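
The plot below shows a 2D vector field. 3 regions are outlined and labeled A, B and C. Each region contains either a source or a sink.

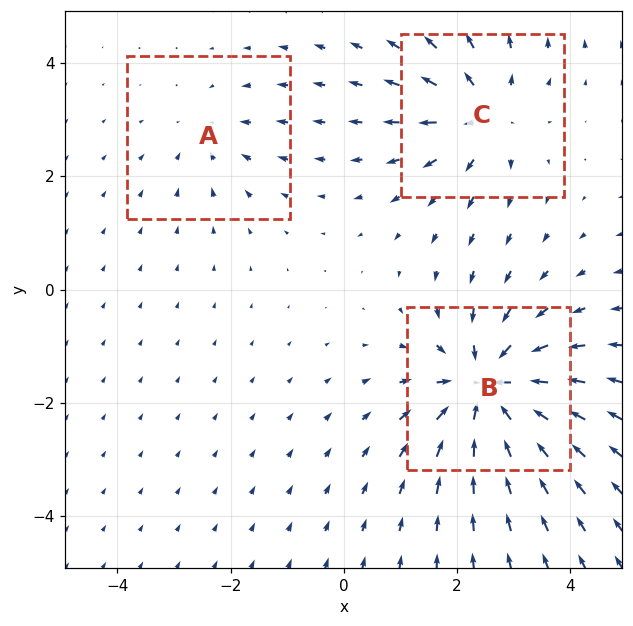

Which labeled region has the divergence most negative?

Divergence at each region's feature centre — A: about -2, B: about -6, C: about +4. Region B is most negative.

B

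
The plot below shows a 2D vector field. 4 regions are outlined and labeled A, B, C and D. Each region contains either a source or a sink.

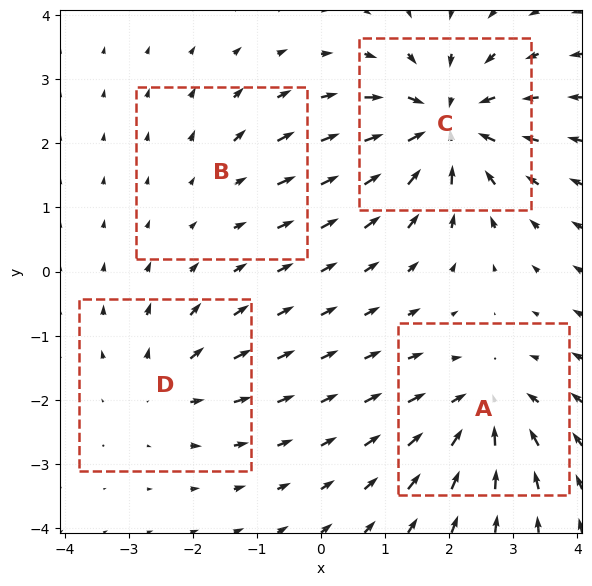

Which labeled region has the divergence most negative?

C

Divergence at each region's feature centre — A: about -6, B: about +2, C: about -8, D: about +4. Region C is most negative.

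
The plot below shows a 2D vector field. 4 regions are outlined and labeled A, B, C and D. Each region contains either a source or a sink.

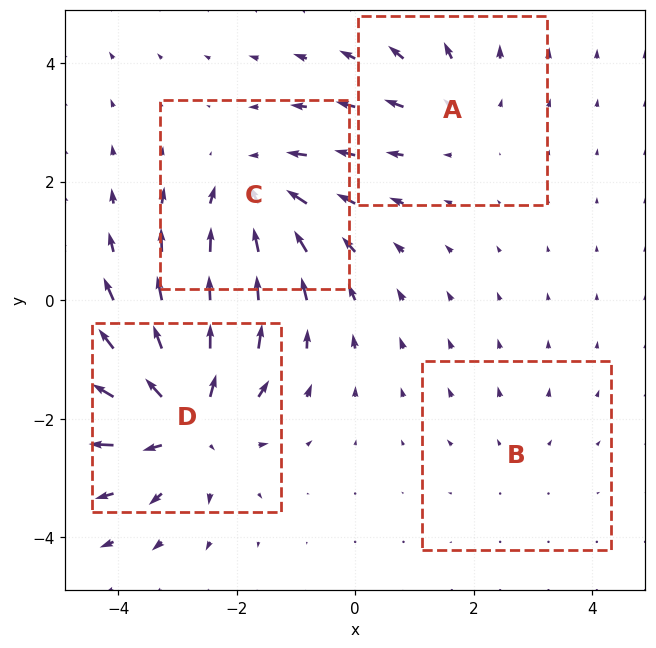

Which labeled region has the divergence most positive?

Divergence at each region's feature centre — A: about +3, B: about +2, C: about -5, D: about +7. Region D is most positive.

D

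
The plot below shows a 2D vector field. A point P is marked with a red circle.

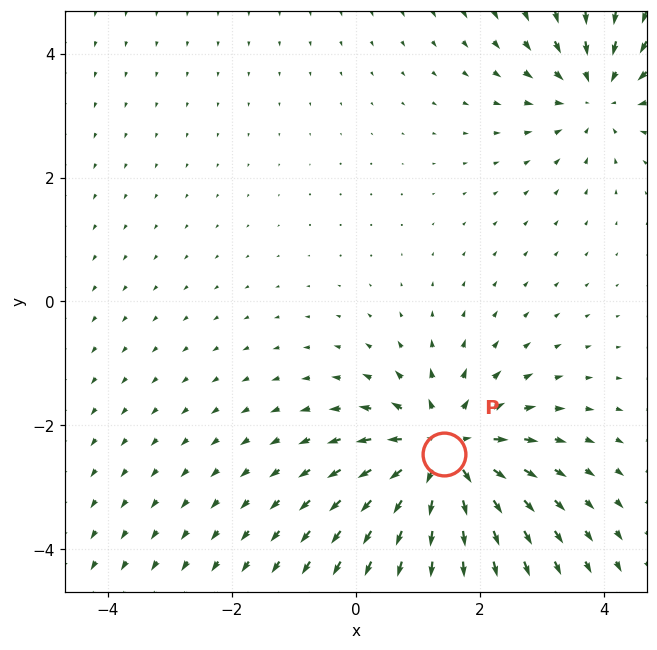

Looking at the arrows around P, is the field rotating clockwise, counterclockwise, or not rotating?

not rotating

Near P at (1.4, -2.5) the arrows show no circulation. The curl there is ≈0.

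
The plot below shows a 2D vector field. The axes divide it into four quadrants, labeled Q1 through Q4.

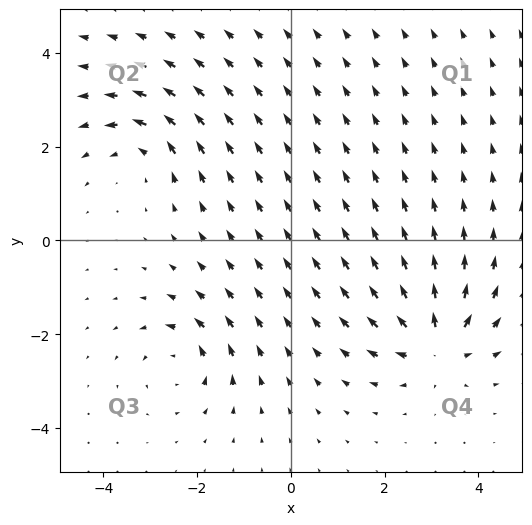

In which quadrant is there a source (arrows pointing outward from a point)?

Q4

The source sits at approximately (3.1, -2.2), which lies in quadrant Q4. The divergence there is about +6, positive as expected for a source.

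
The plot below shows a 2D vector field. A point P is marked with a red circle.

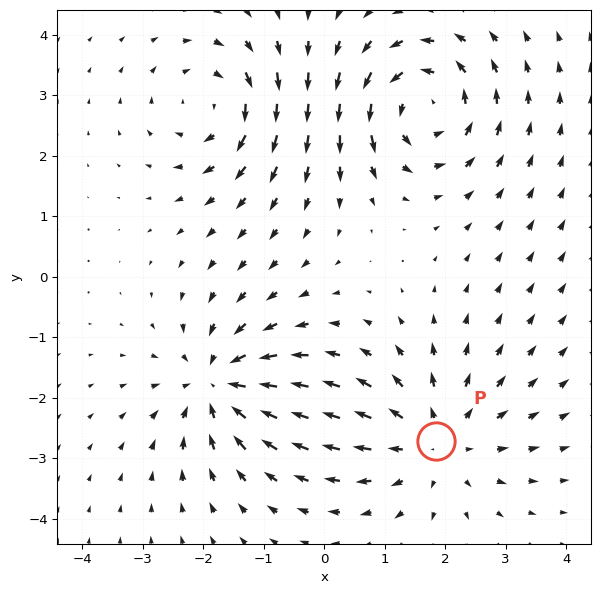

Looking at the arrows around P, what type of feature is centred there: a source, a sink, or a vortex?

At P (1.9, -2.7) the arrows spread outward. Divergence about +3, curl ≈0 — positive divergence with near-zero curl is a source.

source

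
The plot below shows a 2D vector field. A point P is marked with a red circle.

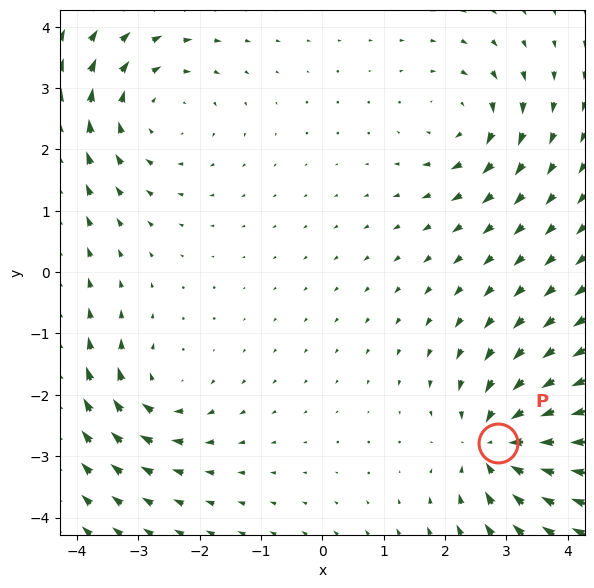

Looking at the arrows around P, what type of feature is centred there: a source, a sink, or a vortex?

At P (2.9, -2.8) the arrows converge inward. Divergence about -6, curl ≈0 — negative divergence with near-zero curl is a sink.

sink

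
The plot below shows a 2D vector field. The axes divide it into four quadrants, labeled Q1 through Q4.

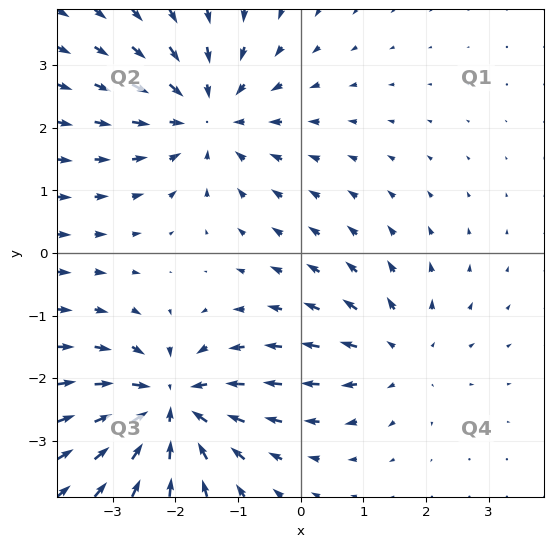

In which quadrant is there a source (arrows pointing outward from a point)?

Q4

The source sits at approximately (1.6, -1.6), which lies in quadrant Q4. The divergence there is about +3, positive as expected for a source.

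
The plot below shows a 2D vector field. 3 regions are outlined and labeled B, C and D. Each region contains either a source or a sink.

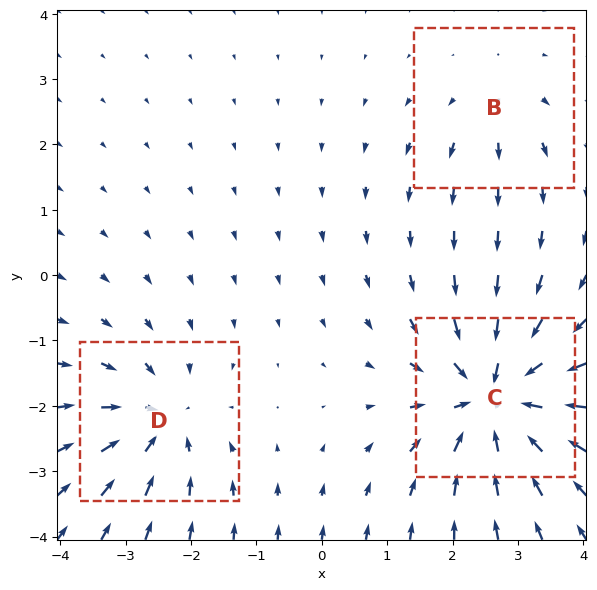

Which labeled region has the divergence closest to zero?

Divergence at each region's feature centre — B: about +2, C: about -6, D: about -4. Region B is closest to zero.

B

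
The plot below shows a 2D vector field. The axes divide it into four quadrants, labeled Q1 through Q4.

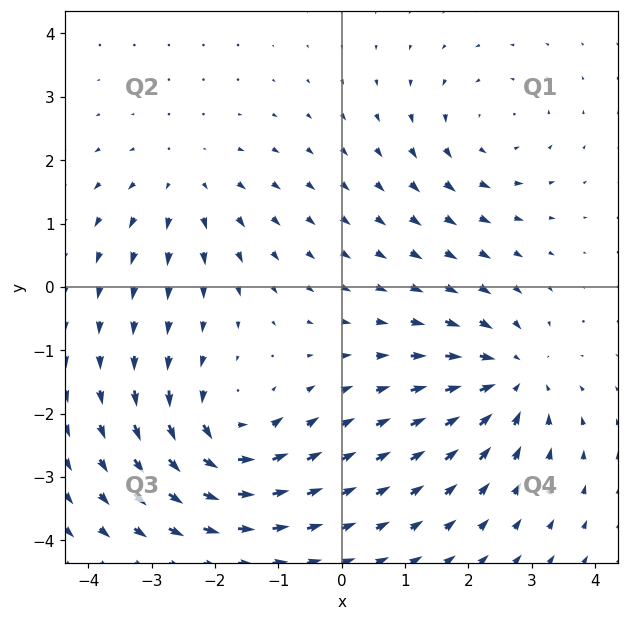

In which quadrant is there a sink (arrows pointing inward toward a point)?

Q4

The sink sits at approximately (2.7, -1.4), which lies in quadrant Q4. The divergence there is about -5, negative as expected for a sink.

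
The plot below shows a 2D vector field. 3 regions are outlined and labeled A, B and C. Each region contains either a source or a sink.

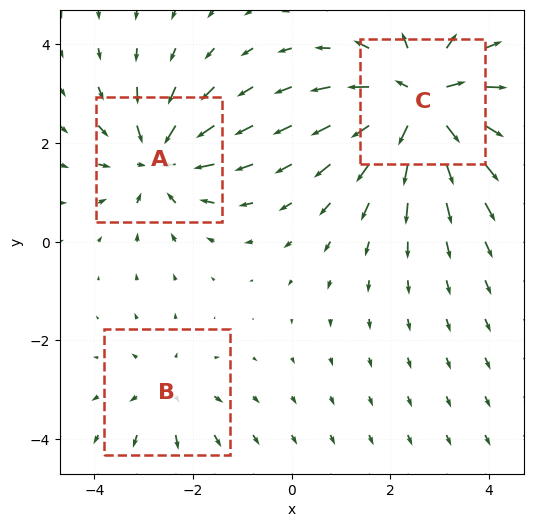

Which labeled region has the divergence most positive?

Divergence at each region's feature centre — A: about -4, B: about +2, C: about +5. Region C is most positive.

C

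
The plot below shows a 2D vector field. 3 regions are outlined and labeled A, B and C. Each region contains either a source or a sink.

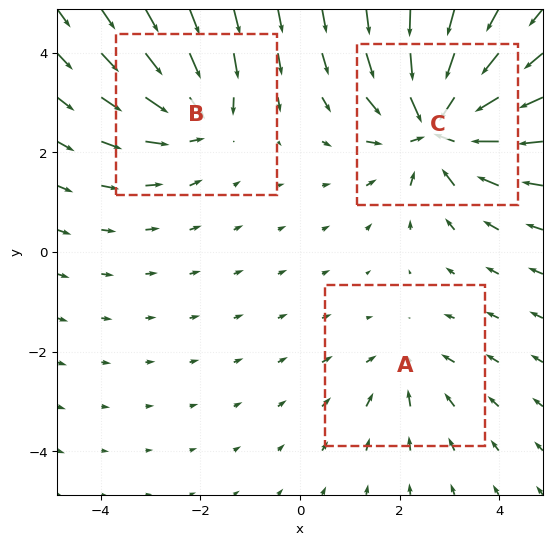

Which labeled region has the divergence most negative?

C

Divergence at each region's feature centre — A: about -2, B: about -3, C: about -5. Region C is most negative.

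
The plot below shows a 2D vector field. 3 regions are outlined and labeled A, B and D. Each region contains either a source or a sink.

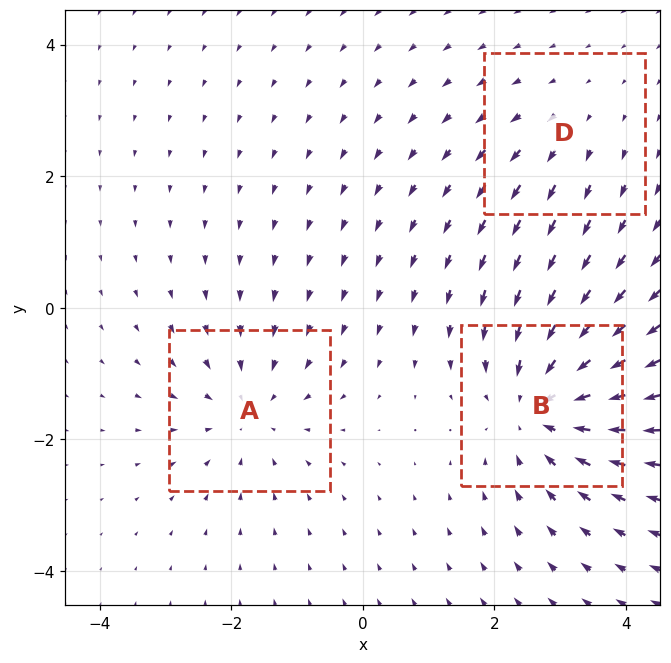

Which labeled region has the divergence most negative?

B

Divergence at each region's feature centre — A: about -3, B: about -4, D: about +2. Region B is most negative.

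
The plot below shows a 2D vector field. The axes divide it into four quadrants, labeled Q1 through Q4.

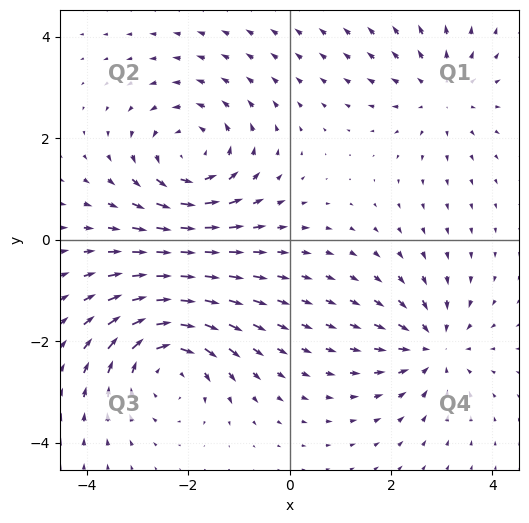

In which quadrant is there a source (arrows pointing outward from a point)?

The source sits at approximately (3.0, 2.9), which lies in quadrant Q1. The divergence there is about +2, positive as expected for a source.

Q1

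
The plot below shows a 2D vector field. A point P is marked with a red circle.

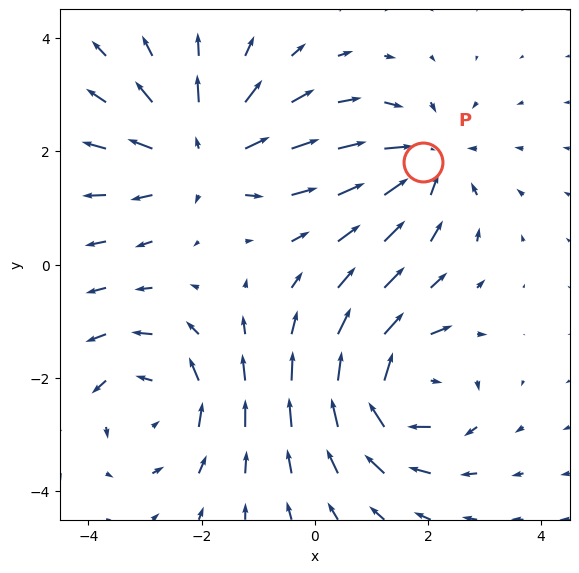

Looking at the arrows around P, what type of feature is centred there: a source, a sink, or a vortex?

sink

At P (1.9, 1.8) the arrows converge inward. Divergence about -3, curl ≈0 — negative divergence with near-zero curl is a sink.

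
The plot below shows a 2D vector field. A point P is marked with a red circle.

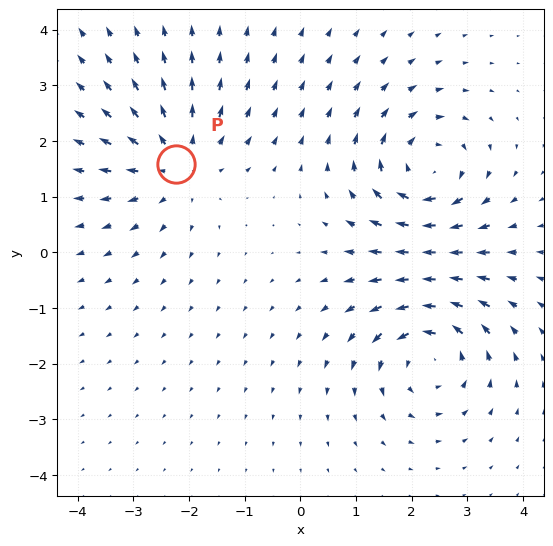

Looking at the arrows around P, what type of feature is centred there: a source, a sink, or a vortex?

At P (-2.2, 1.6) the arrows spread outward. Divergence about +3, curl ≈0 — positive divergence with near-zero curl is a source.

source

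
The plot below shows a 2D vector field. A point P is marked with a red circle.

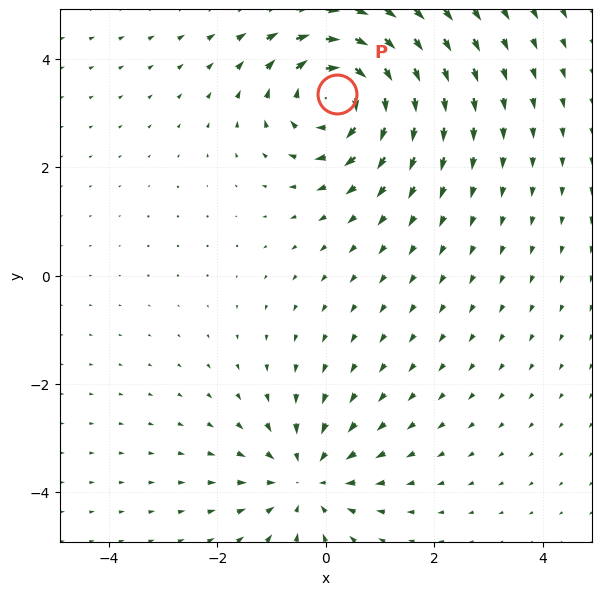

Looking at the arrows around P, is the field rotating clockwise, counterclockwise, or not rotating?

clockwise

Near P at (0.2, 3.3) the arrows circulate clockwise. The curl (z-component) there is about -5; negative curl means clockwise rotation.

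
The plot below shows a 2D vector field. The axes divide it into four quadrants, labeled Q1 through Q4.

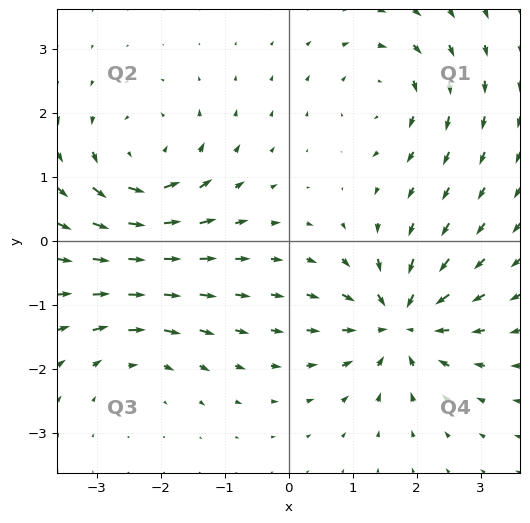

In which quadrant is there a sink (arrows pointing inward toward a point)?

The sink sits at approximately (1.7, -1.3), which lies in quadrant Q4. The divergence there is about -7, negative as expected for a sink.

Q4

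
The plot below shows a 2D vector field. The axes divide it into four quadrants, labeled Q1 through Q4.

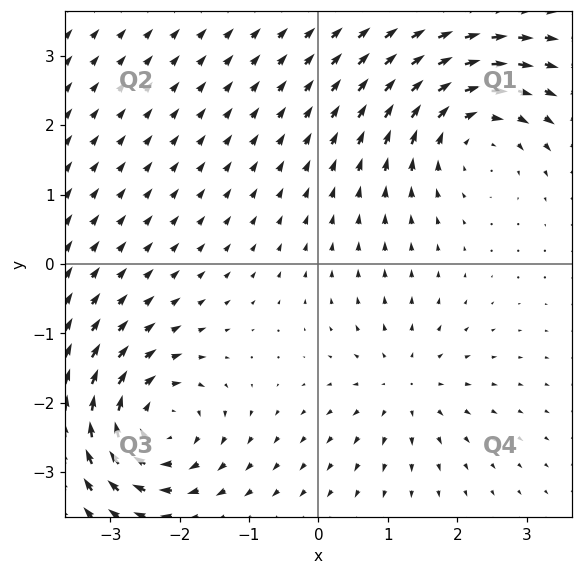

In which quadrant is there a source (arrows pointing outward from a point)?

The source sits at approximately (1.2, -1.7), which lies in quadrant Q4. The divergence there is about +3, positive as expected for a source.

Q4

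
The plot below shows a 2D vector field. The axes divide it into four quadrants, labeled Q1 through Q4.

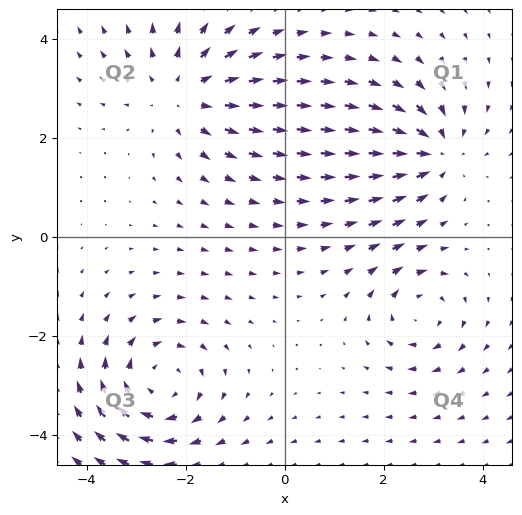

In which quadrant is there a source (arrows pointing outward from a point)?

The source sits at approximately (-2.1, 2.9), which lies in quadrant Q2. The divergence there is about +4, positive as expected for a source.

Q2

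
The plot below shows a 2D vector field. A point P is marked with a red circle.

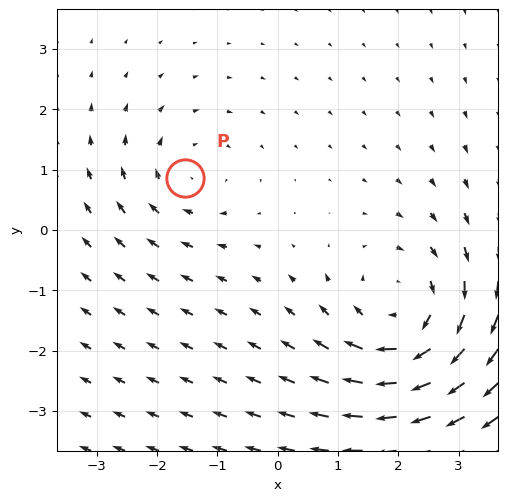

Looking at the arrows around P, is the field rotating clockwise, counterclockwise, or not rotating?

clockwise

Near P at (-1.5, 0.9) the arrows circulate clockwise. The curl (z-component) there is about -2; negative curl means clockwise rotation.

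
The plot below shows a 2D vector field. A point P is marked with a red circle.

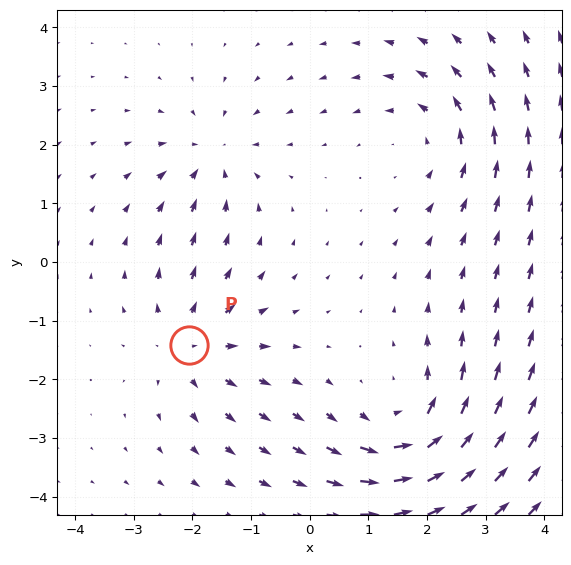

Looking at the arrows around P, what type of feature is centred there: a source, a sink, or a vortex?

source

At P (-2.1, -1.4) the arrows spread outward. Divergence about +4, curl ≈0 — positive divergence with near-zero curl is a source.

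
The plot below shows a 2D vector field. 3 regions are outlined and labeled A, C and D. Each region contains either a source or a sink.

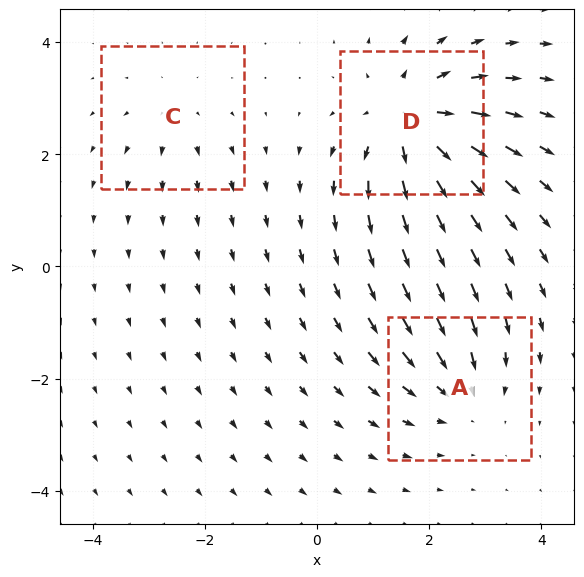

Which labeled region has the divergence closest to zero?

Divergence at each region's feature centre — A: about -3, C: about +2, D: about +5. Region C is closest to zero.

C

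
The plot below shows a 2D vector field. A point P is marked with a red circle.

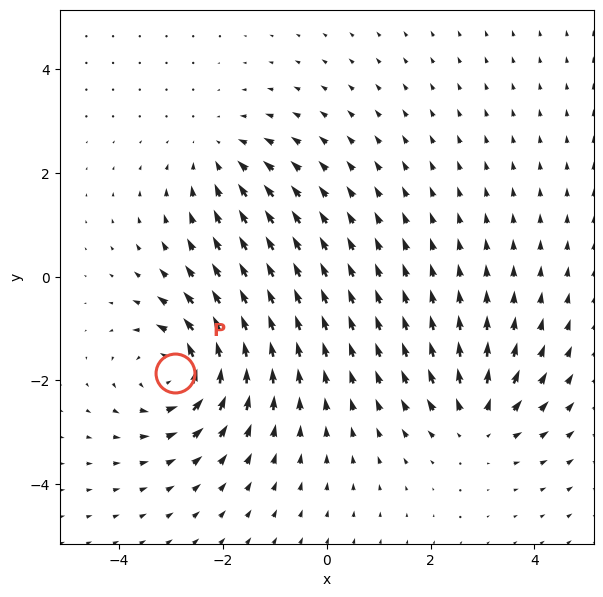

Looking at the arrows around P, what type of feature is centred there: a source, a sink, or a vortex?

vortex

At P (-2.9, -1.9) the arrows circulate counterclockwise. Divergence ≈0, curl about +5 — near-zero divergence with nonzero curl is a vortex.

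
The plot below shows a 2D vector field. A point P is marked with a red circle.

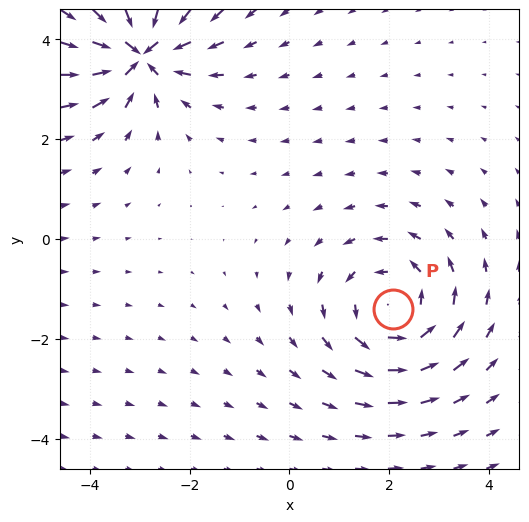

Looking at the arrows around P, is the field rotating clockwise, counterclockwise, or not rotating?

counterclockwise

Near P at (2.1, -1.4) the arrows circulate counterclockwise. The curl (z-component) there is about +4; positive curl means counterclockwise rotation.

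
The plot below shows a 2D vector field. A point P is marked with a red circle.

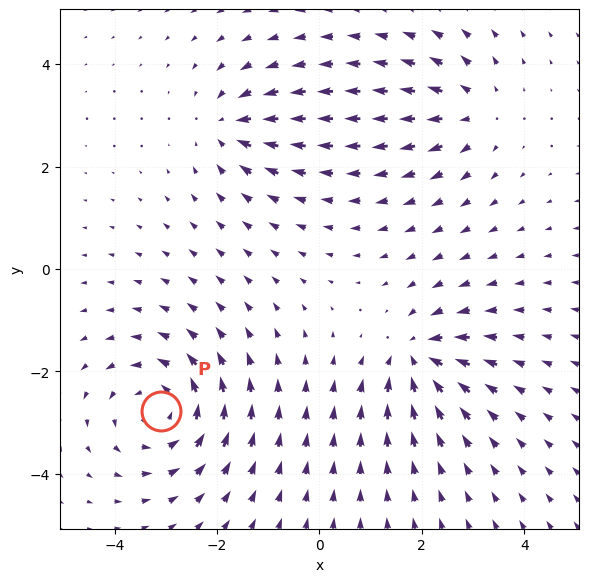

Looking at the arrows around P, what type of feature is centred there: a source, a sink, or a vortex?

vortex

At P (-3.1, -2.8) the arrows circulate counterclockwise. Divergence ≈0, curl about +4 — near-zero divergence with nonzero curl is a vortex.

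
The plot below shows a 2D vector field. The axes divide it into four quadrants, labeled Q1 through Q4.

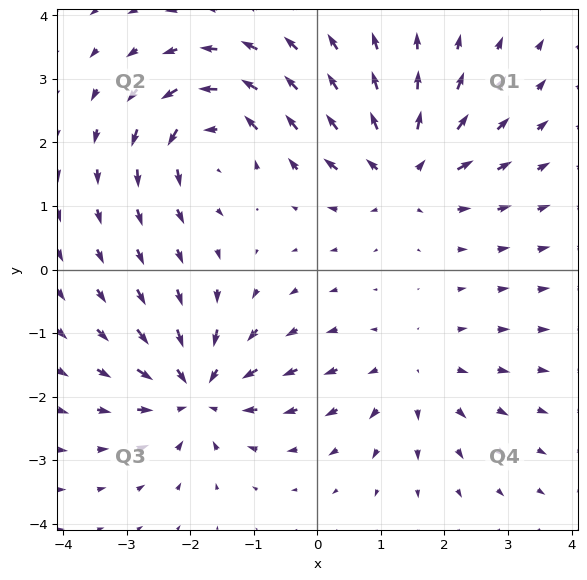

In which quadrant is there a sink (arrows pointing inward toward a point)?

Q3

The sink sits at approximately (-1.9, -1.9), which lies in quadrant Q3. The divergence there is about -6, negative as expected for a sink.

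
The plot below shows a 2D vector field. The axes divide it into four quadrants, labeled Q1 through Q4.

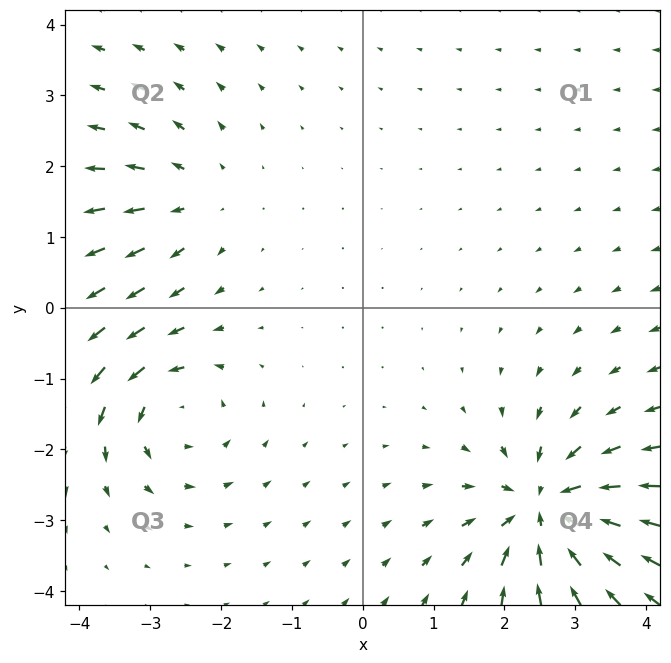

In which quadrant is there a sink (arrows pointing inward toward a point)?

The sink sits at approximately (2.6, -2.8), which lies in quadrant Q4. The divergence there is about -7, negative as expected for a sink.

Q4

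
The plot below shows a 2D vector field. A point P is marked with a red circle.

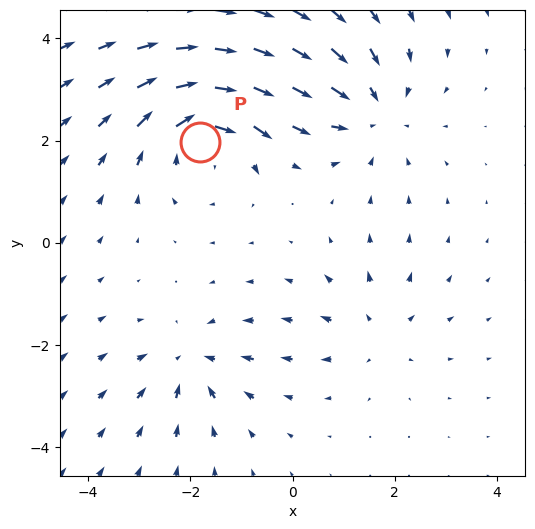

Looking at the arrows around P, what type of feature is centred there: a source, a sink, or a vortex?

At P (-1.8, 2.0) the arrows circulate clockwise. Divergence ≈0, curl about -5 — near-zero divergence with nonzero curl is a vortex.

vortex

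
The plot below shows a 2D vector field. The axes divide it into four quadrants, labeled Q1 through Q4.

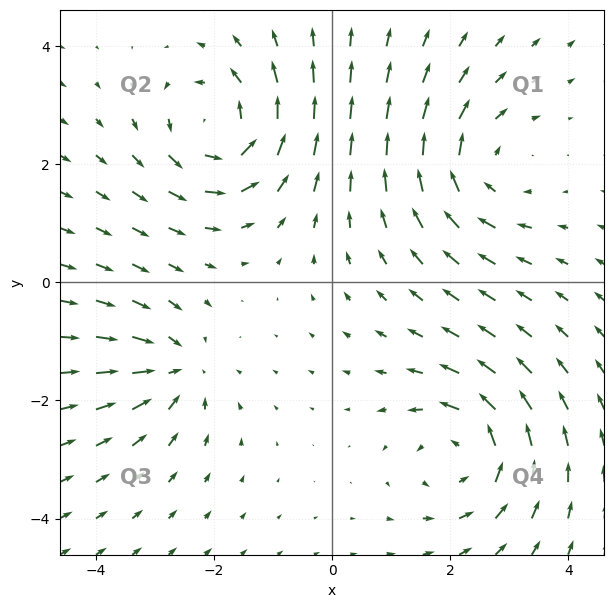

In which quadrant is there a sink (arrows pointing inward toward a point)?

The sink sits at approximately (-2.7, -1.5), which lies in quadrant Q3. The divergence there is about -4, negative as expected for a sink.

Q3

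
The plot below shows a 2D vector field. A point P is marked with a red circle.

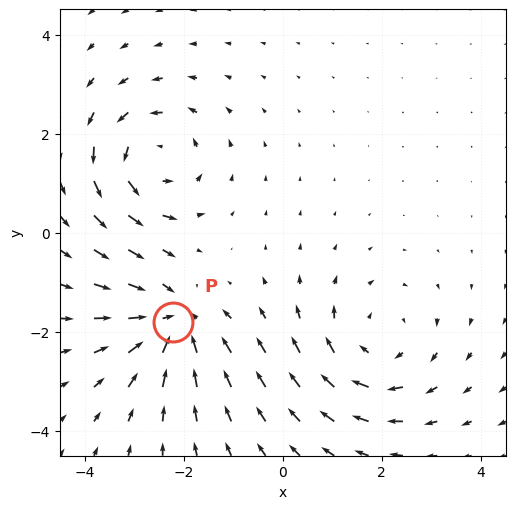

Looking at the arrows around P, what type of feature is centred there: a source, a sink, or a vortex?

At P (-2.2, -1.8) the arrows converge inward. Divergence about -5, curl ≈0 — negative divergence with near-zero curl is a sink.

sink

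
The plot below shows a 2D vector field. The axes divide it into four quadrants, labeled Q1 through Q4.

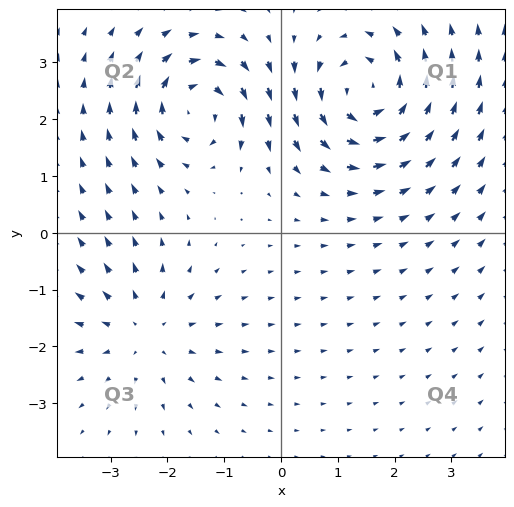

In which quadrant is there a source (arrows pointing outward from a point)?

The source sits at approximately (-2.4, -1.7), which lies in quadrant Q3. The divergence there is about +3, positive as expected for a source.

Q3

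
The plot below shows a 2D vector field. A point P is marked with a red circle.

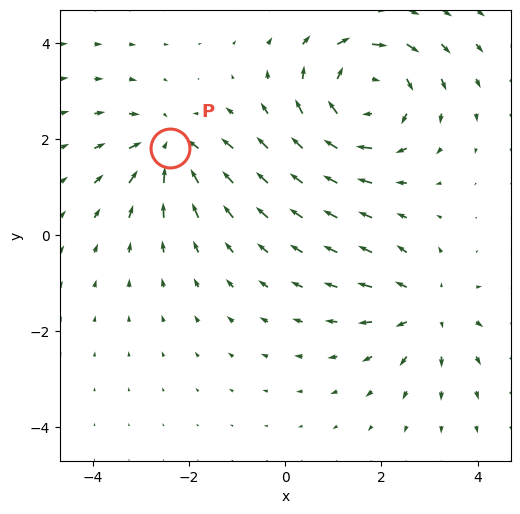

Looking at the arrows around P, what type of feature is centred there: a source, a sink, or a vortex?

sink

At P (-2.4, 1.8) the arrows converge inward. Divergence about -4, curl ≈0 — negative divergence with near-zero curl is a sink.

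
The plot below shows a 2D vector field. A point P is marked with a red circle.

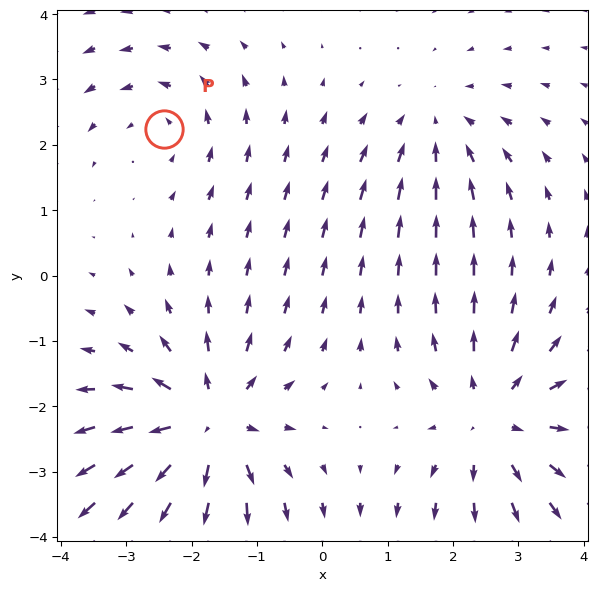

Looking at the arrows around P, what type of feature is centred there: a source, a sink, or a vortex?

vortex

At P (-2.4, 2.2) the arrows circulate counterclockwise. Divergence ≈0, curl about +3 — near-zero divergence with nonzero curl is a vortex.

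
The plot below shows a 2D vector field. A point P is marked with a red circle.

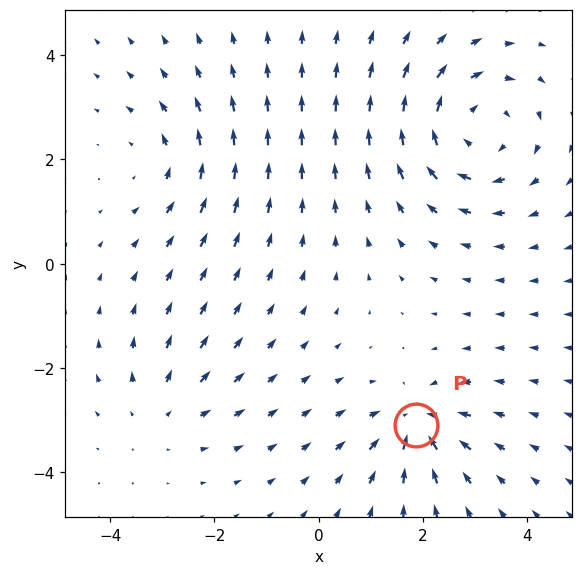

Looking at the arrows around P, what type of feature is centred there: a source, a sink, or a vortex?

At P (1.9, -3.1) the arrows converge inward. Divergence about -4, curl ≈0 — negative divergence with near-zero curl is a sink.

sink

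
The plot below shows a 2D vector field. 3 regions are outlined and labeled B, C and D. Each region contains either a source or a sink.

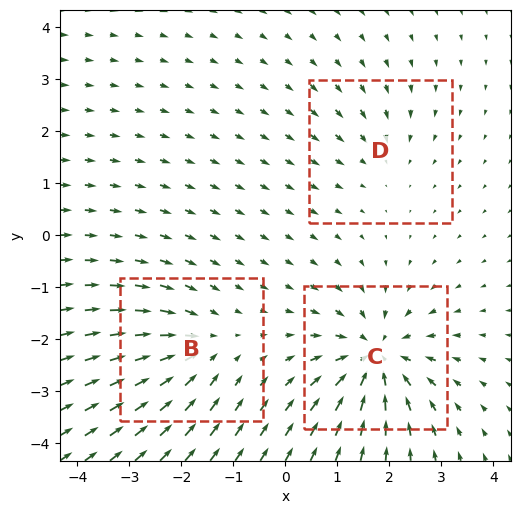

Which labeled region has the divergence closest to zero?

Divergence at each region's feature centre — B: about -4, C: about -6, D: about -2. Region D is closest to zero.

D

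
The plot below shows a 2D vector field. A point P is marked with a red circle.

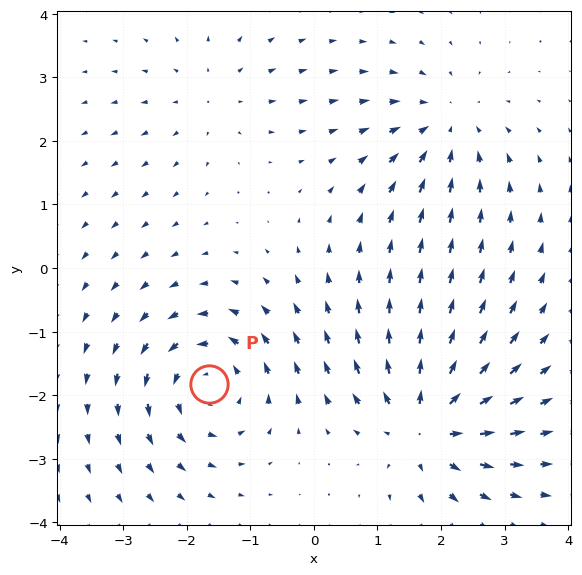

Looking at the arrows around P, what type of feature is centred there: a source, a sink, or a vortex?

vortex

At P (-1.6, -1.8) the arrows circulate counterclockwise. Divergence ≈0, curl about +5 — near-zero divergence with nonzero curl is a vortex.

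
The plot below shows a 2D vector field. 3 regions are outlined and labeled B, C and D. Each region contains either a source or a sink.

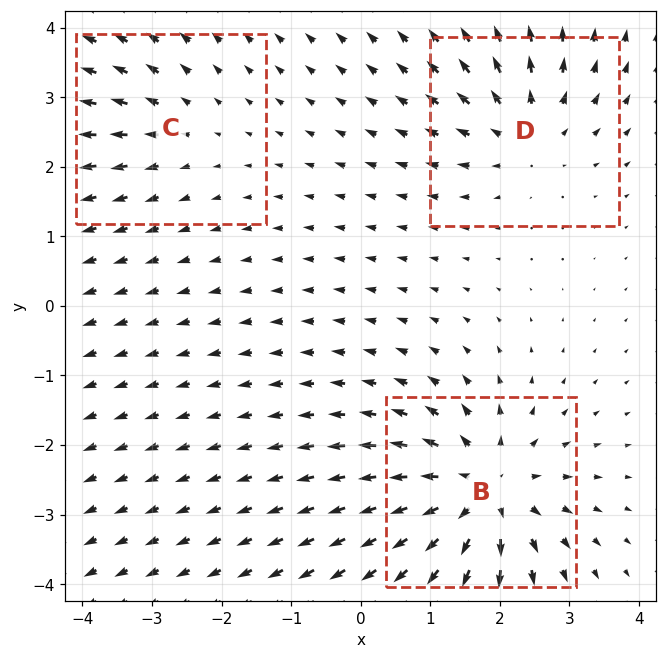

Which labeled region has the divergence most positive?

B

Divergence at each region's feature centre — B: about +5, C: about +2, D: about +3. Region B is most positive.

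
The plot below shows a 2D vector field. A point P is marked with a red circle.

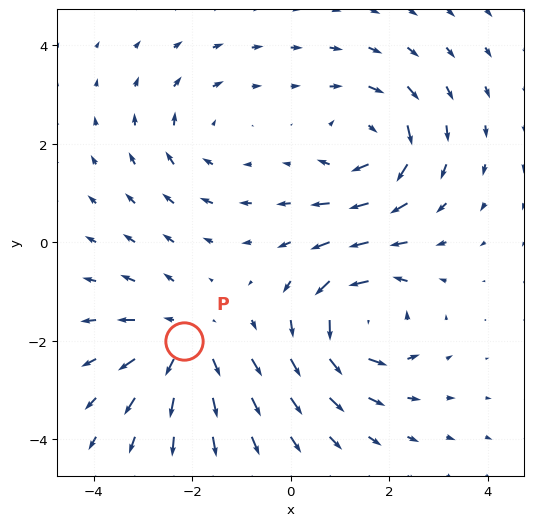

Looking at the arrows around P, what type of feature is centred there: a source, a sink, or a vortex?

At P (-2.2, -2.0) the arrows spread outward. Divergence about +4, curl ≈0 — positive divergence with near-zero curl is a source.

source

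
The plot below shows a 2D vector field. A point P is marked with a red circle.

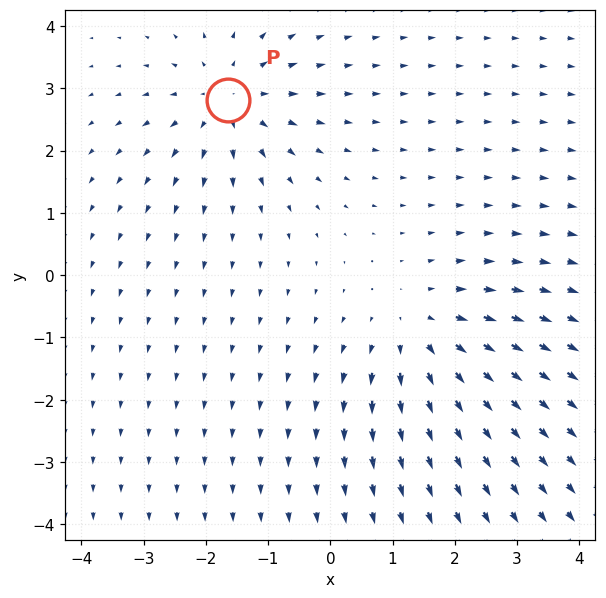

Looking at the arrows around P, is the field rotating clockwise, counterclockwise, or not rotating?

Near P at (-1.6, 2.8) the arrows show no circulation. The curl there is ≈0.

not rotating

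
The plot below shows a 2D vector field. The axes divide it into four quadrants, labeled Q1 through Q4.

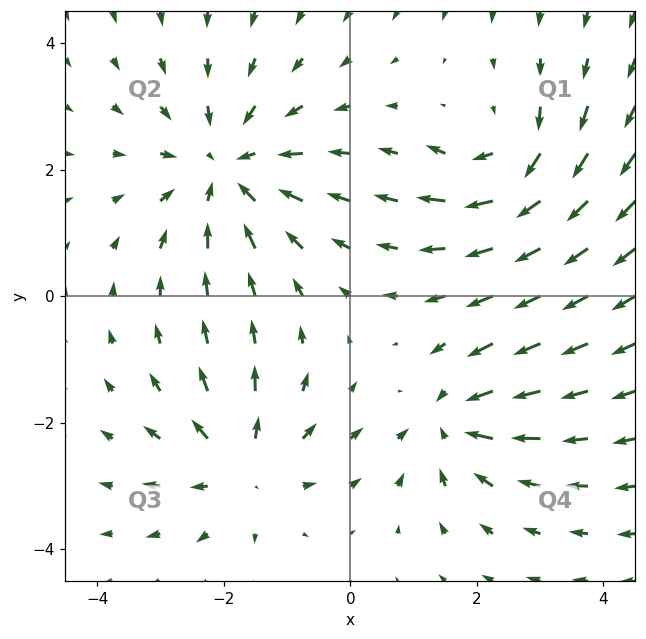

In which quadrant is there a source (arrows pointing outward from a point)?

Q3

The source sits at approximately (-1.7, -2.7), which lies in quadrant Q3. The divergence there is about +4, positive as expected for a source.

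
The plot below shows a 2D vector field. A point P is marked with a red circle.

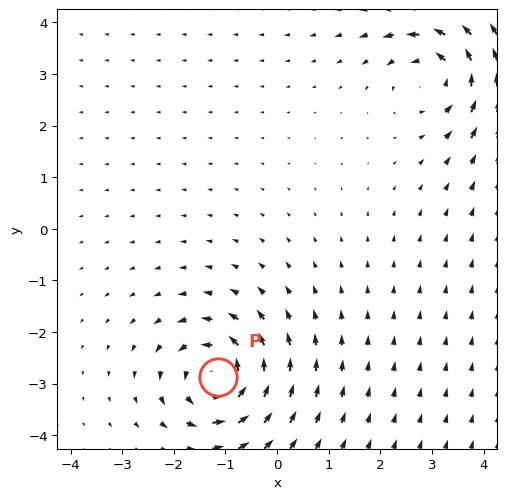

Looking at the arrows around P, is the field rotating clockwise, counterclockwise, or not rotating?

Near P at (-1.1, -2.9) the arrows circulate counterclockwise. The curl (z-component) there is about +7; positive curl means counterclockwise rotation.

counterclockwise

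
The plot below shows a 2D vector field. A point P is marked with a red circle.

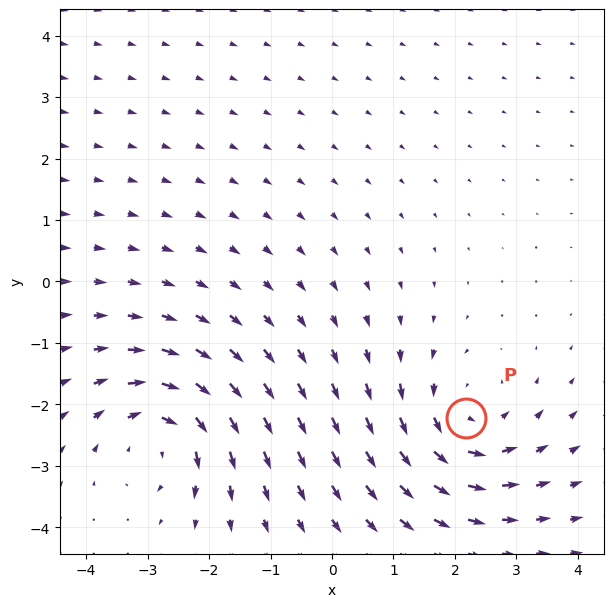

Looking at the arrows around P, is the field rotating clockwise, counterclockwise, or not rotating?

Near P at (2.2, -2.2) the arrows circulate counterclockwise. The curl (z-component) there is about +4; positive curl means counterclockwise rotation.

counterclockwise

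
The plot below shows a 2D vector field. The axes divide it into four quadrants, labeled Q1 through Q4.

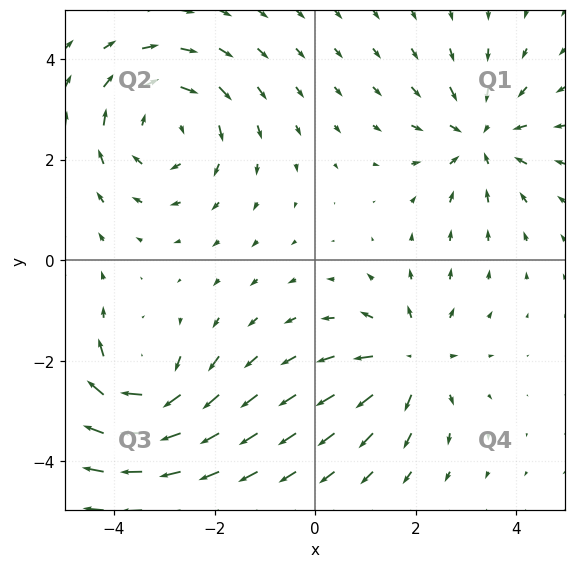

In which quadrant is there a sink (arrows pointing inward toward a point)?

The sink sits at approximately (3.3, 2.4), which lies in quadrant Q1. The divergence there is about -4, negative as expected for a sink.

Q1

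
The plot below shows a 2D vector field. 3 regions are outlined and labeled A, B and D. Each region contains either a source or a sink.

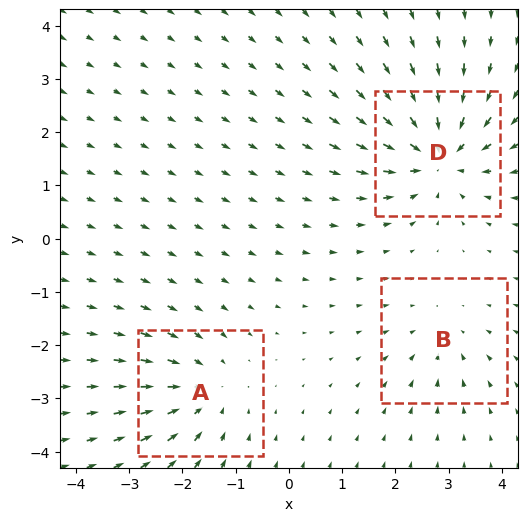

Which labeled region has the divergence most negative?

D

Divergence at each region's feature centre — A: about -3, B: about -2, D: about -5. Region D is most negative.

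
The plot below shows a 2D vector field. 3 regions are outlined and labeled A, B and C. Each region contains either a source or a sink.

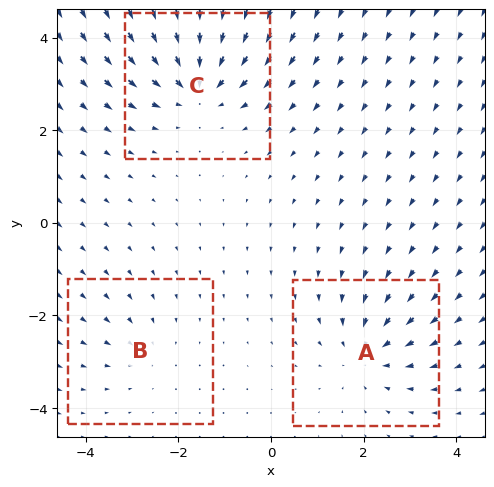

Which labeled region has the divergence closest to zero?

B

Divergence at each region's feature centre — A: about -3, B: about -2, C: about -5. Region B is closest to zero.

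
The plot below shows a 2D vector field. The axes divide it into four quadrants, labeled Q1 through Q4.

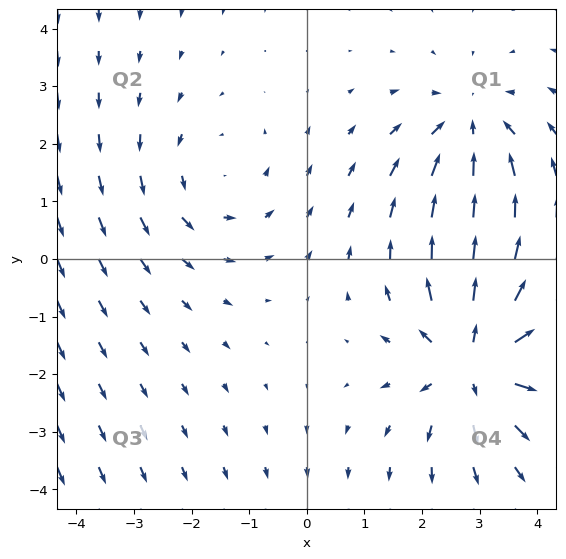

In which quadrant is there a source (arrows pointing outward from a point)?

The source sits at approximately (2.9, -1.8), which lies in quadrant Q4. The divergence there is about +5, positive as expected for a source.

Q4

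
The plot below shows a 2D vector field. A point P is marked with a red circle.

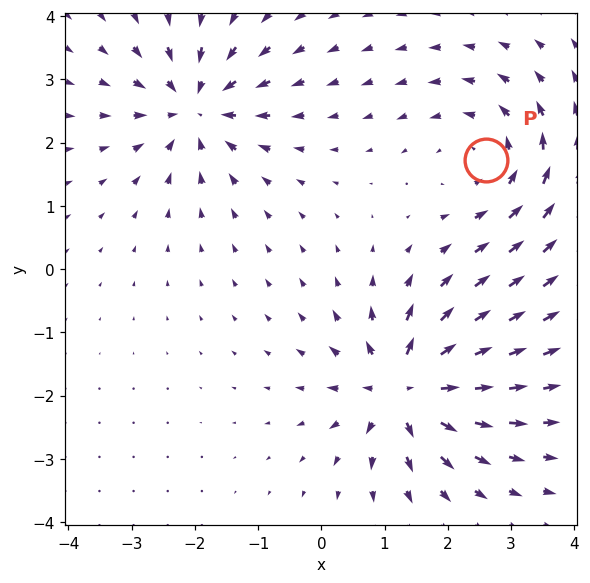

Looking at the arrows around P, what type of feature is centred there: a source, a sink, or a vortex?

At P (2.6, 1.7) the arrows circulate counterclockwise. Divergence ≈0, curl about +4 — near-zero divergence with nonzero curl is a vortex.

vortex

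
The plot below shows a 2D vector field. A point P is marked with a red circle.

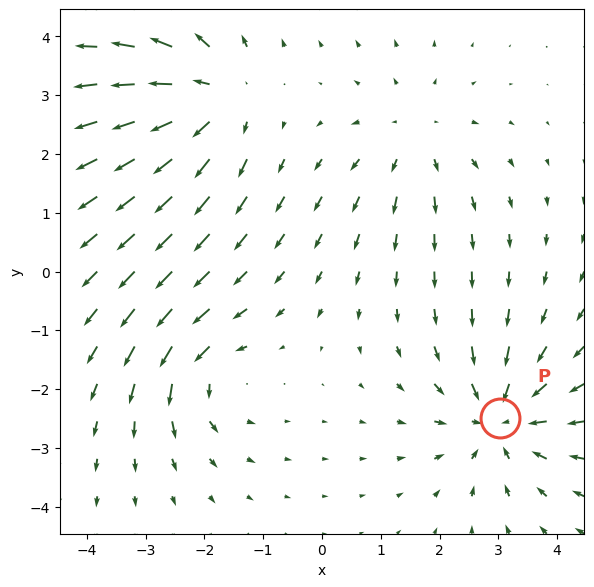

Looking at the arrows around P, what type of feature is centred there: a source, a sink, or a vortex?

sink

At P (3.0, -2.5) the arrows converge inward. Divergence about -5, curl ≈0 — negative divergence with near-zero curl is a sink.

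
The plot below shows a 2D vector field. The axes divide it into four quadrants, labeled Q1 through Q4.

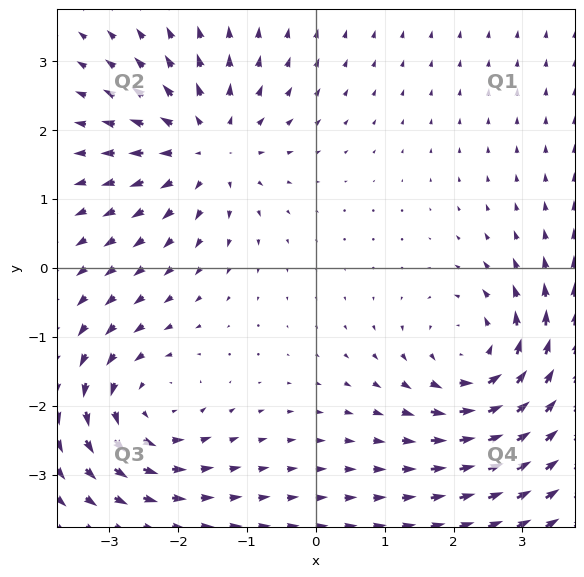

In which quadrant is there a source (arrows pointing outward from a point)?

The source sits at approximately (-1.6, 1.8), which lies in quadrant Q2. The divergence there is about +4, positive as expected for a source.

Q2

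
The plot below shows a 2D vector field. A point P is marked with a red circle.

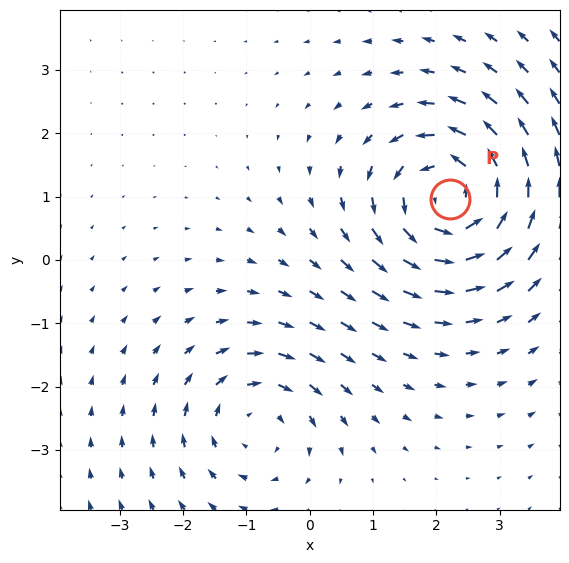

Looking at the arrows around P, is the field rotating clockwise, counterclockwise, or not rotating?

counterclockwise

Near P at (2.2, 1.0) the arrows circulate counterclockwise. The curl (z-component) there is about +5; positive curl means counterclockwise rotation.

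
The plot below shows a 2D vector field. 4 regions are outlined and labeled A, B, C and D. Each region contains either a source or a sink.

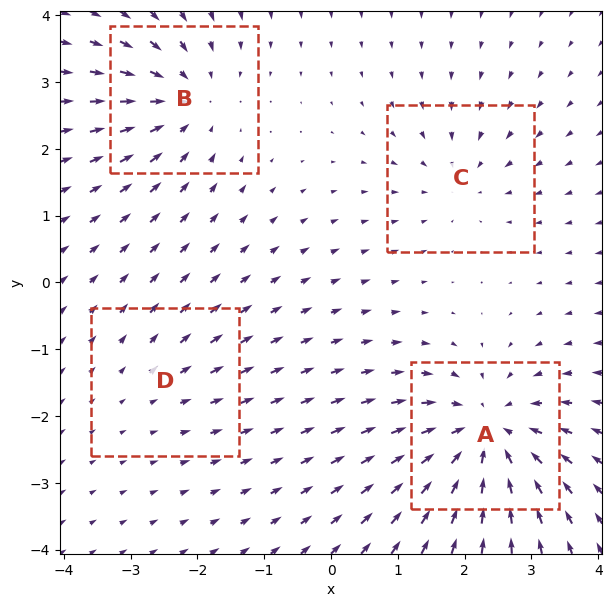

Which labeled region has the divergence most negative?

Divergence at each region's feature centre — A: about -8, B: about -5, C: about -4, D: about +2. Region A is most negative.

A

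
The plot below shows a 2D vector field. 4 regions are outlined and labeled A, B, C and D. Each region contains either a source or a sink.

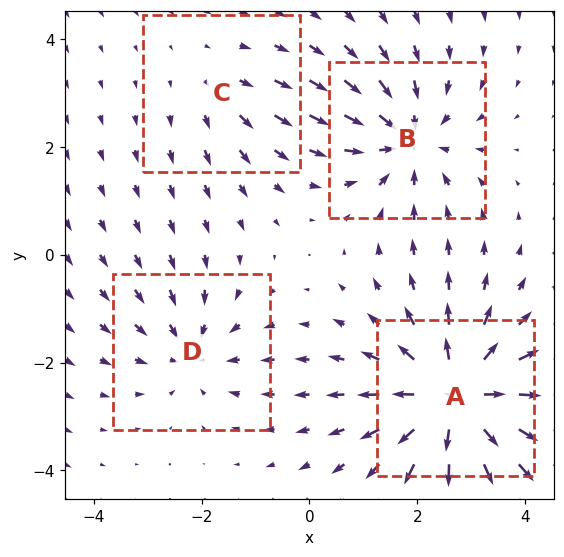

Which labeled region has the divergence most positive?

Divergence at each region's feature centre — A: about +7, B: about -5, C: about +2, D: about -3. Region A is most positive.

A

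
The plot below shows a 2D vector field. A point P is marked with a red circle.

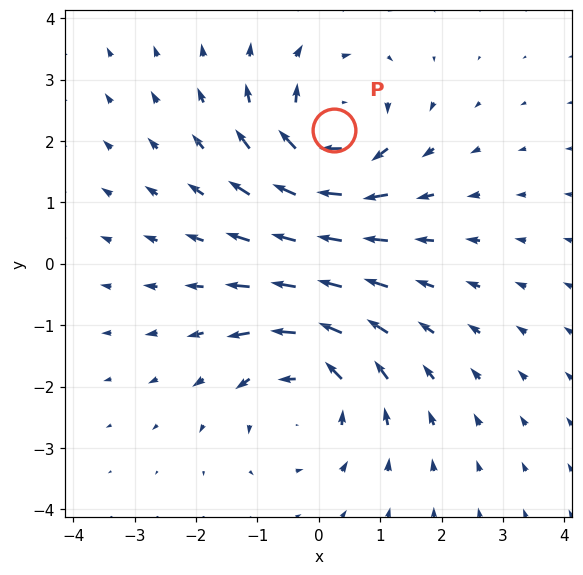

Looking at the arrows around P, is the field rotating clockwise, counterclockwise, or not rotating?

Near P at (0.2, 2.2) the arrows circulate clockwise. The curl (z-component) there is about -4; negative curl means clockwise rotation.

clockwise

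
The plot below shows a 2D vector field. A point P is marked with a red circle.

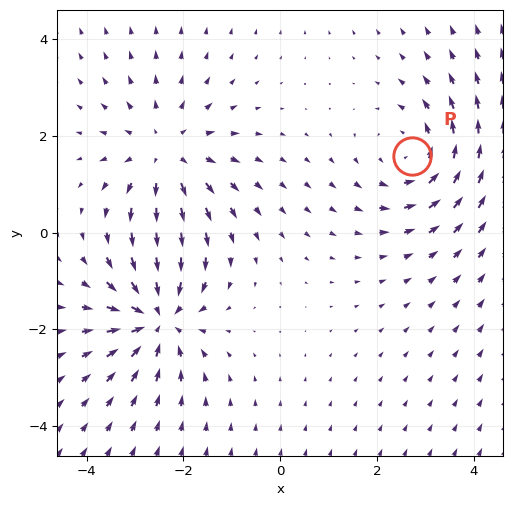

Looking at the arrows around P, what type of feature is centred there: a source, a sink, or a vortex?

At P (2.7, 1.6) the arrows circulate counterclockwise. Divergence ≈0, curl about +3 — near-zero divergence with nonzero curl is a vortex.

vortex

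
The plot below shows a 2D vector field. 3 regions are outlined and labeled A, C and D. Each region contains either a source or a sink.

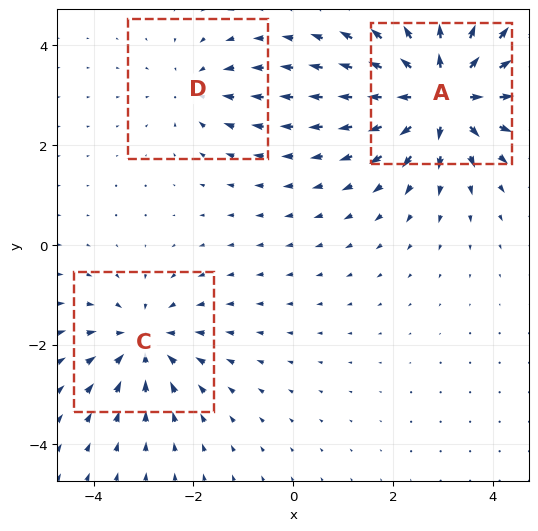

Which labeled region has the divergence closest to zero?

D

Divergence at each region's feature centre — A: about +6, C: about -3, D: about -2. Region D is closest to zero.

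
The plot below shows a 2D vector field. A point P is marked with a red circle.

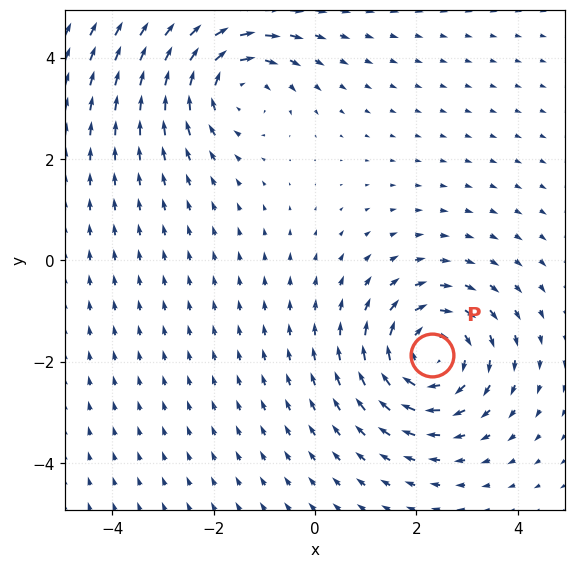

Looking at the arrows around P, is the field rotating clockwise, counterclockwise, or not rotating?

clockwise

Near P at (2.3, -1.9) the arrows circulate clockwise. The curl (z-component) there is about -4; negative curl means clockwise rotation.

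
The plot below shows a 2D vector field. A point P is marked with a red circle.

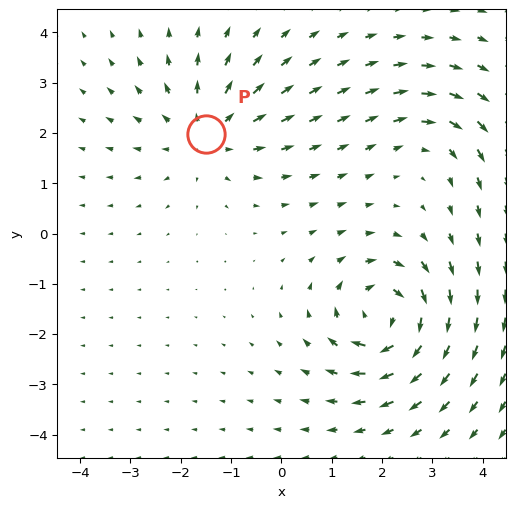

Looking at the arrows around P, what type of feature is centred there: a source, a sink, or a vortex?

At P (-1.5, 2.0) the arrows spread outward. Divergence about +3, curl ≈0 — positive divergence with near-zero curl is a source.

source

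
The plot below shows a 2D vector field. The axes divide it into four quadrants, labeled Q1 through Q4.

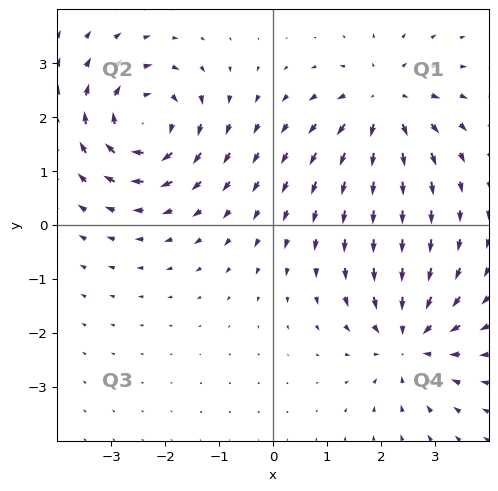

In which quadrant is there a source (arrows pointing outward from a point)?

The source sits at approximately (2.1, 2.2), which lies in quadrant Q1. The divergence there is about +4, positive as expected for a source.

Q1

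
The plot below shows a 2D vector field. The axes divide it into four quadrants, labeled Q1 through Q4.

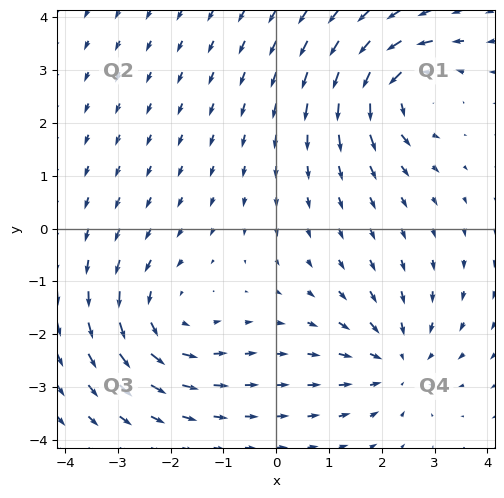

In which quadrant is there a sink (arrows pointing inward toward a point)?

The sink sits at approximately (2.3, -2.5), which lies in quadrant Q4. The divergence there is about -3, negative as expected for a sink.

Q4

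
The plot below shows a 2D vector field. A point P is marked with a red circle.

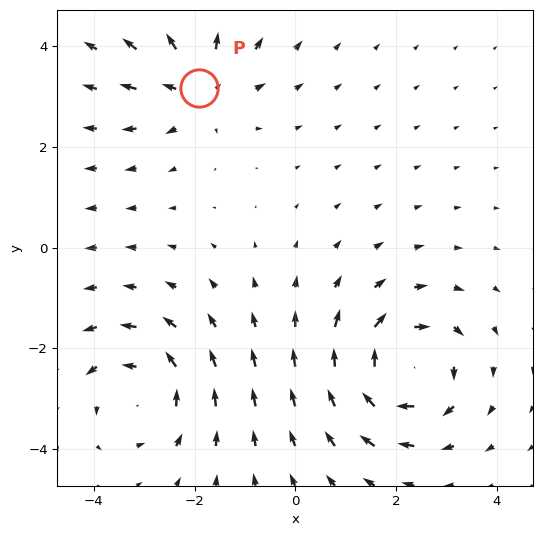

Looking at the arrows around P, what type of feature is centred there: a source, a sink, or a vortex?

At P (-1.9, 3.2) the arrows spread outward. Divergence about +4, curl ≈0 — positive divergence with near-zero curl is a source.

source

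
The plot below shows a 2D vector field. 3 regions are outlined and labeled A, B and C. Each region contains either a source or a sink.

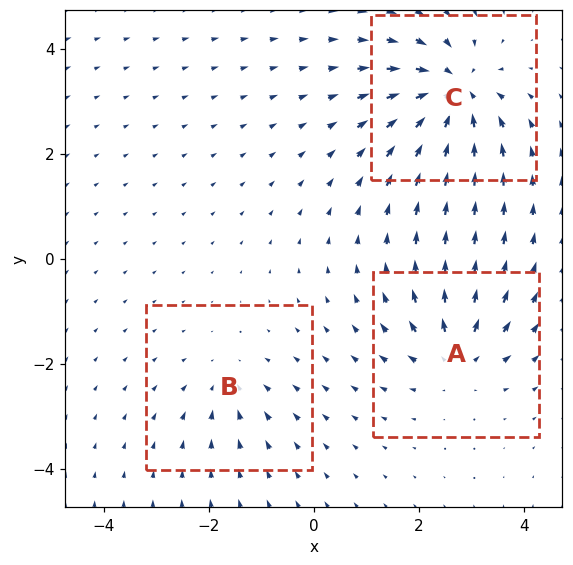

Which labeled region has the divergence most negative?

Divergence at each region's feature centre — A: about +4, B: about -2, C: about -6. Region C is most negative.

C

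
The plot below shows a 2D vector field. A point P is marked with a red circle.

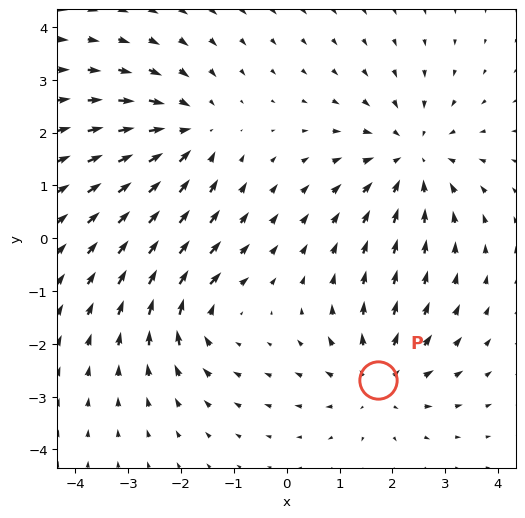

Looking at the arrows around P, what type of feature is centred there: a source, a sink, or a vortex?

At P (1.7, -2.7) the arrows spread outward. Divergence about +4, curl ≈0 — positive divergence with near-zero curl is a source.

source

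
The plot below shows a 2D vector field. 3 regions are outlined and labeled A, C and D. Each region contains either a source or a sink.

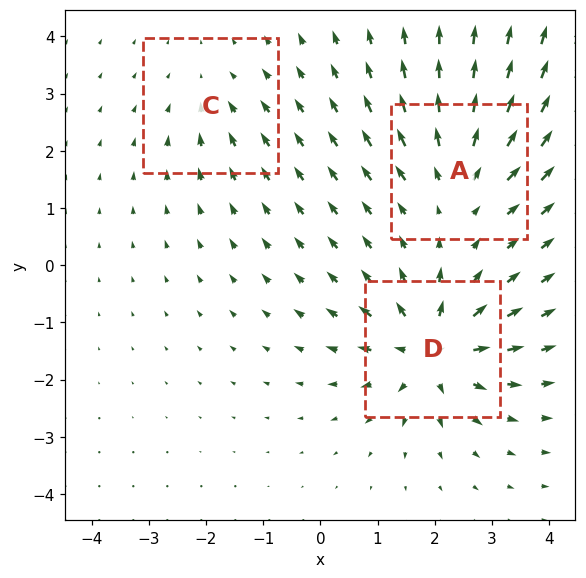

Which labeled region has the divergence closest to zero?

Divergence at each region's feature centre — A: about +4, C: about -2, D: about +6. Region C is closest to zero.

C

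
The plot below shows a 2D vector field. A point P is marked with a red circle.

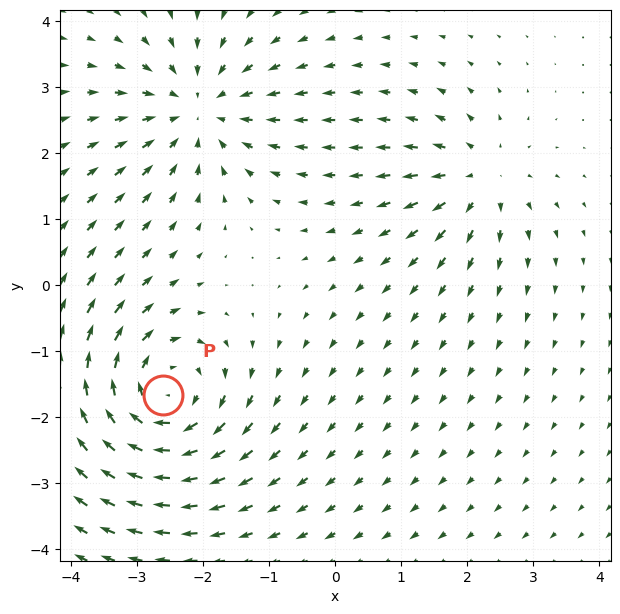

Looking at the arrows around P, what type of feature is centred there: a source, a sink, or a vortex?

vortex

At P (-2.6, -1.7) the arrows circulate clockwise. Divergence ≈0, curl about -5 — near-zero divergence with nonzero curl is a vortex.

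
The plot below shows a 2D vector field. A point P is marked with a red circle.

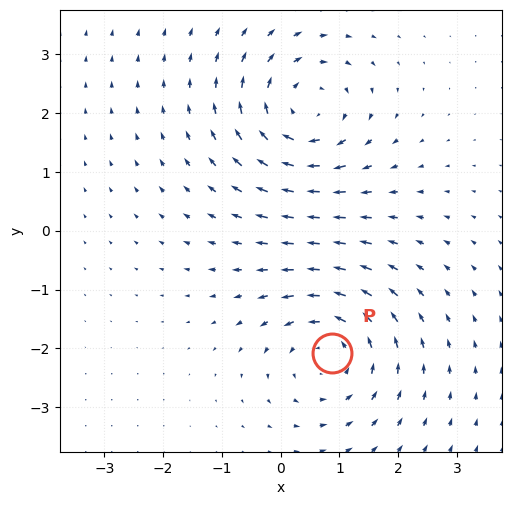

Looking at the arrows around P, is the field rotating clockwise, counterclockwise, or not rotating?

Near P at (0.9, -2.1) the arrows circulate counterclockwise. The curl (z-component) there is about +4; positive curl means counterclockwise rotation.

counterclockwise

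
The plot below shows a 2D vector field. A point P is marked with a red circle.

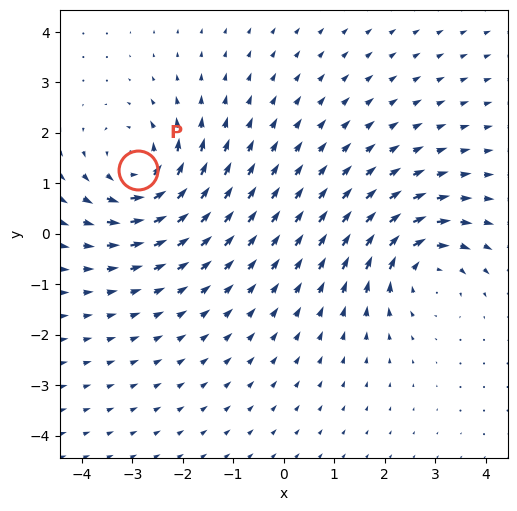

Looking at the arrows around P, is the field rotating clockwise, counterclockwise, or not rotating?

counterclockwise

Near P at (-2.9, 1.3) the arrows circulate counterclockwise. The curl (z-component) there is about +4; positive curl means counterclockwise rotation.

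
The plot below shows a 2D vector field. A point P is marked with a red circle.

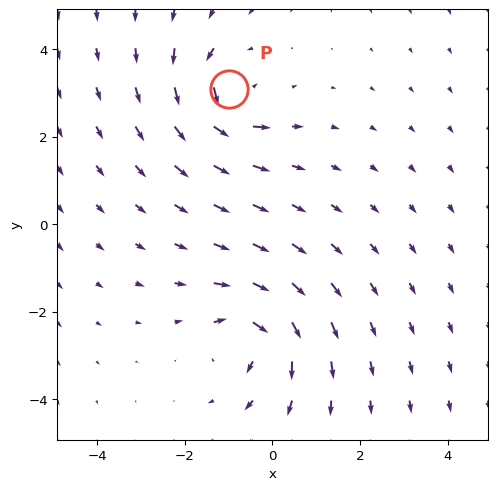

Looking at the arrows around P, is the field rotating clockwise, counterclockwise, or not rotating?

Near P at (-1.0, 3.1) the arrows circulate counterclockwise. The curl (z-component) there is about +4; positive curl means counterclockwise rotation.

counterclockwise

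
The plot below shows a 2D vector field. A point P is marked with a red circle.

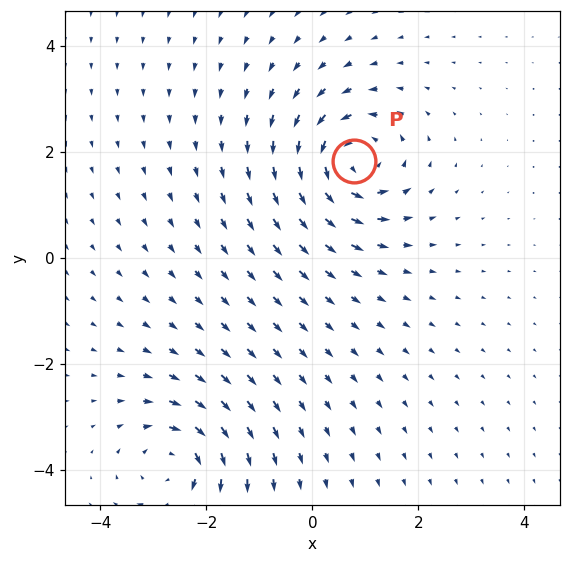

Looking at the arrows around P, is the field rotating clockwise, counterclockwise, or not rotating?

counterclockwise

Near P at (0.8, 1.8) the arrows circulate counterclockwise. The curl (z-component) there is about +6; positive curl means counterclockwise rotation.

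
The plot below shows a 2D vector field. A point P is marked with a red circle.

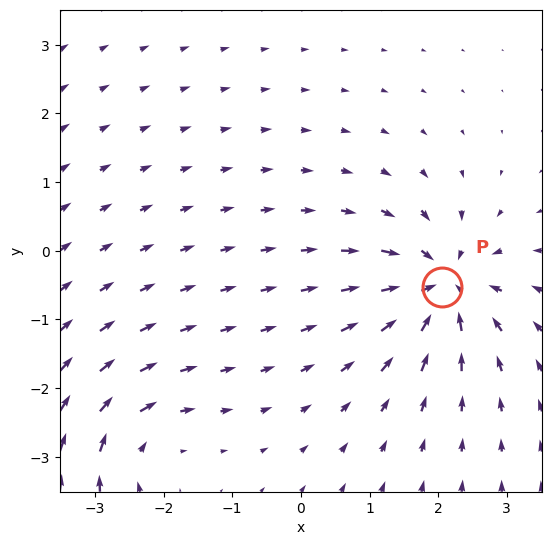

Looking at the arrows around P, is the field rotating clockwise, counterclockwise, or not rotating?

Near P at (2.1, -0.5) the arrows show no circulation. The curl there is ≈0.

not rotating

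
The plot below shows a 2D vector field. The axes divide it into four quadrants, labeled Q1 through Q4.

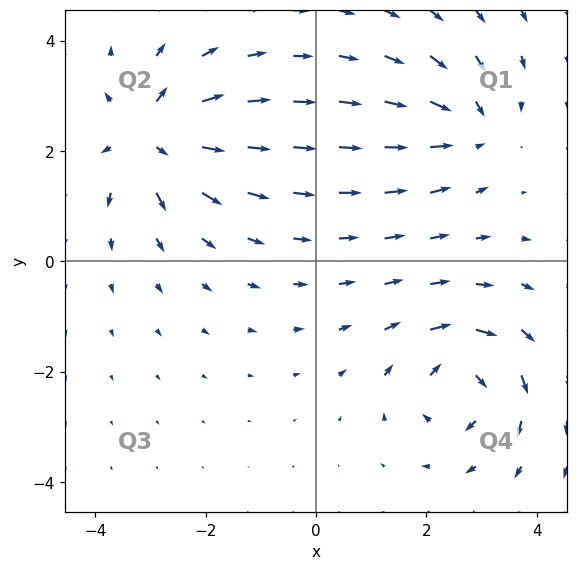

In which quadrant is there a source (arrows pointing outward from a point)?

The source sits at approximately (-3.0, 2.3), which lies in quadrant Q2. The divergence there is about +5, positive as expected for a source.

Q2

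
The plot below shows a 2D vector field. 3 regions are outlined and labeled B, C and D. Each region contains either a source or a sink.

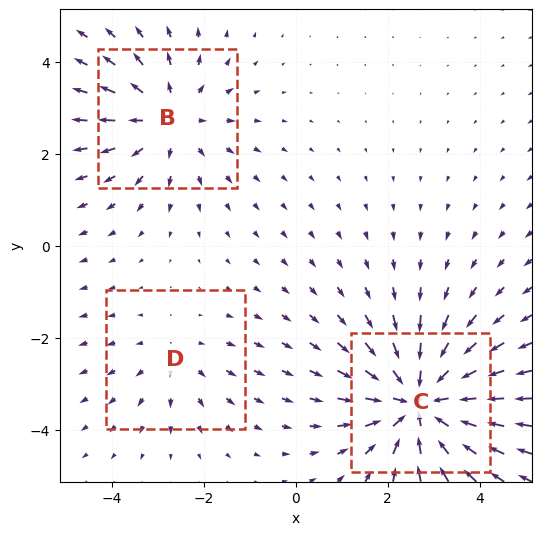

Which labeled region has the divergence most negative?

C

Divergence at each region's feature centre — B: about +3, C: about -5, D: about +2. Region C is most negative.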